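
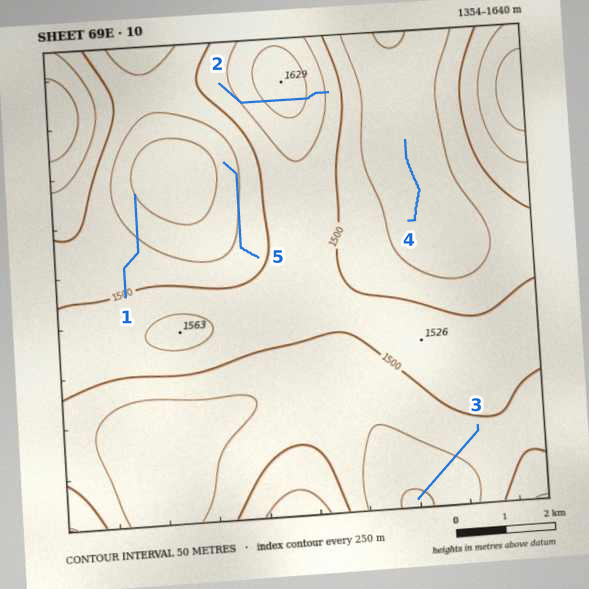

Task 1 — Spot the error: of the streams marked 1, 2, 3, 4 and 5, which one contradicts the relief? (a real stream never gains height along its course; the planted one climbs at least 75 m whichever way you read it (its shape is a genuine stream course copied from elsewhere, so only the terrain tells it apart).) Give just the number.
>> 2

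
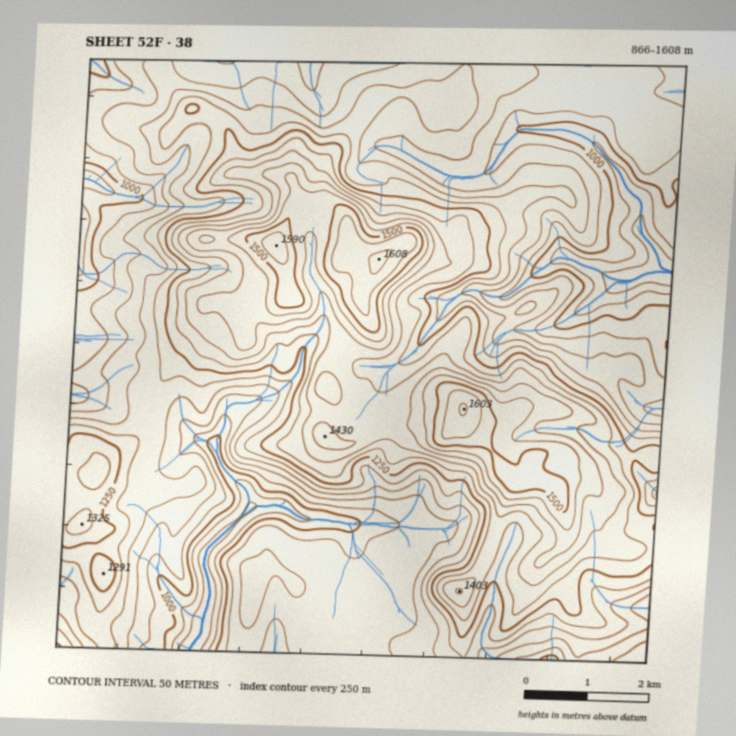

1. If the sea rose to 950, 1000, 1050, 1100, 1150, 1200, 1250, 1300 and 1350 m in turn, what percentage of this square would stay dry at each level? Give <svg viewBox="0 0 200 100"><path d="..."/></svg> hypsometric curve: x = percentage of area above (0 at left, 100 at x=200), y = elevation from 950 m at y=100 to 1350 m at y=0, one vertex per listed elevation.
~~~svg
<svg viewBox="0 0 200 100"><path d="M193 100l-9-12-15-13-37-13-27-12-22-12-15-13-15-13-15-12"/></svg>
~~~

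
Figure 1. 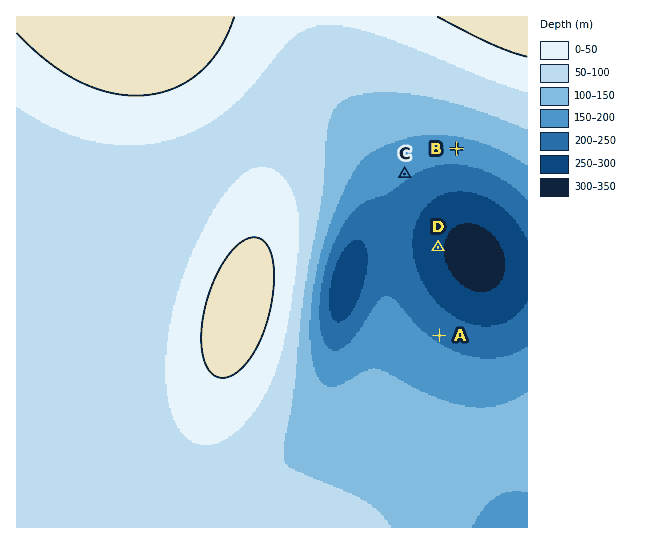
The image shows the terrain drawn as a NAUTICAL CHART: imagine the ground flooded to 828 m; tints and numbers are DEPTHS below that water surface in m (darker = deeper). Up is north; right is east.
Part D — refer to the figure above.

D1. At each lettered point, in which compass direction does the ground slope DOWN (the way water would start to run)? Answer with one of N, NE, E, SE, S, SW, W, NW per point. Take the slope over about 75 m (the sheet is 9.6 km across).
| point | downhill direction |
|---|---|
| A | NE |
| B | S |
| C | SE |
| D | E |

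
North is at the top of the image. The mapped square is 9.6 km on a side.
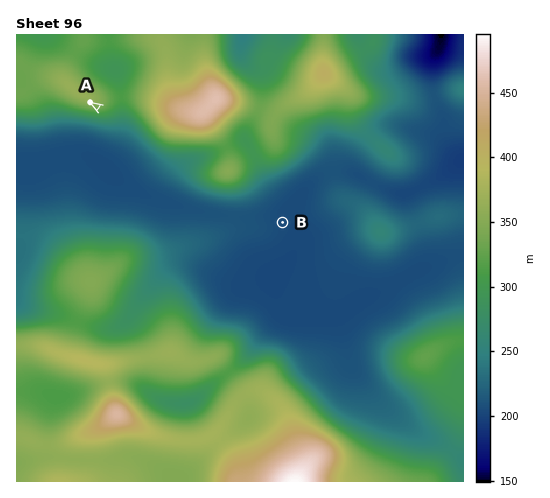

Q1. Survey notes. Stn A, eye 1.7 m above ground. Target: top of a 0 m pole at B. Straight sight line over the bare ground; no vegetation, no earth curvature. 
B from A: not visible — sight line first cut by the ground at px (196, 168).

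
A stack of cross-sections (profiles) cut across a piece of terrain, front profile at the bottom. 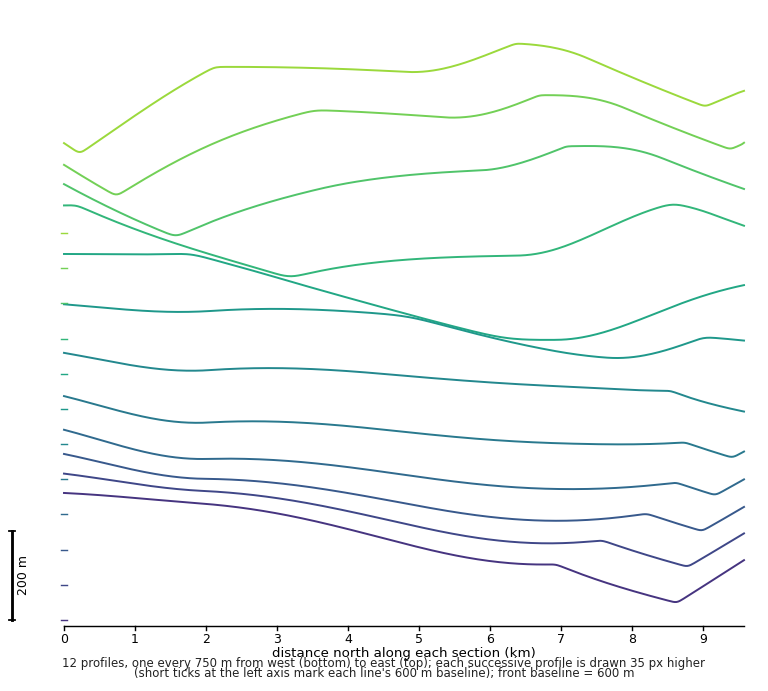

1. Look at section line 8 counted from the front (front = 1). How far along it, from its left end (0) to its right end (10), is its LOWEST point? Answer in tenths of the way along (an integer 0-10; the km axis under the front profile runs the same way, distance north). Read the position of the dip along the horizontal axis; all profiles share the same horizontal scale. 7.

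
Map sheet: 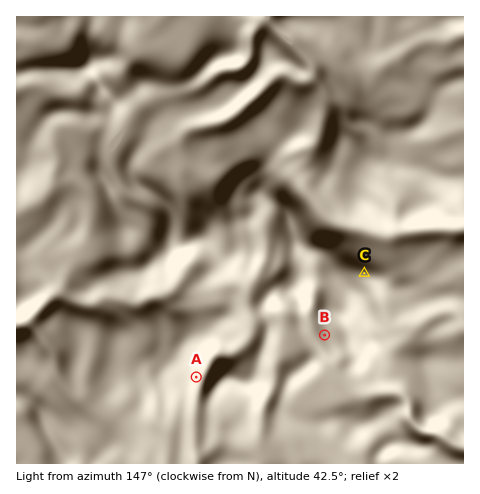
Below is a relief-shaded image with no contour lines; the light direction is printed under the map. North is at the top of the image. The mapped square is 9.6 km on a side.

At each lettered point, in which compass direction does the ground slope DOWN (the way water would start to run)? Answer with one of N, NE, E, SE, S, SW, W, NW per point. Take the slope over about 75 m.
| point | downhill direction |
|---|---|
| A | SE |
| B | SW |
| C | NE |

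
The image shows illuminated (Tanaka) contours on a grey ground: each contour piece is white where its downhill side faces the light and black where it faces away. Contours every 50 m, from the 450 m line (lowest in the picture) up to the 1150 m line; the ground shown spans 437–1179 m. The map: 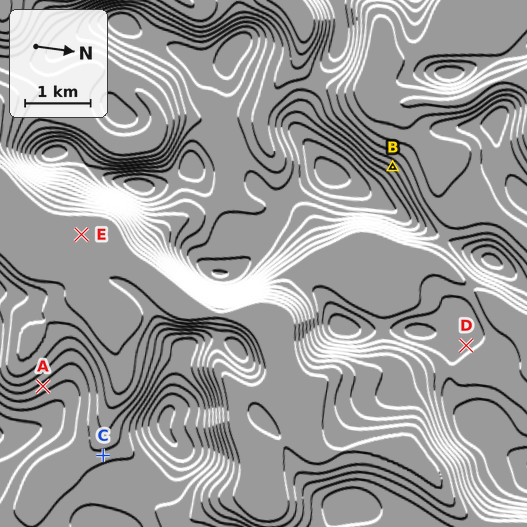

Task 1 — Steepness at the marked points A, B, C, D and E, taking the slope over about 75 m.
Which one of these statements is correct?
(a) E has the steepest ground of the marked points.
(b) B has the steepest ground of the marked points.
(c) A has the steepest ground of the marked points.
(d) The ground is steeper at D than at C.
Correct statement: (b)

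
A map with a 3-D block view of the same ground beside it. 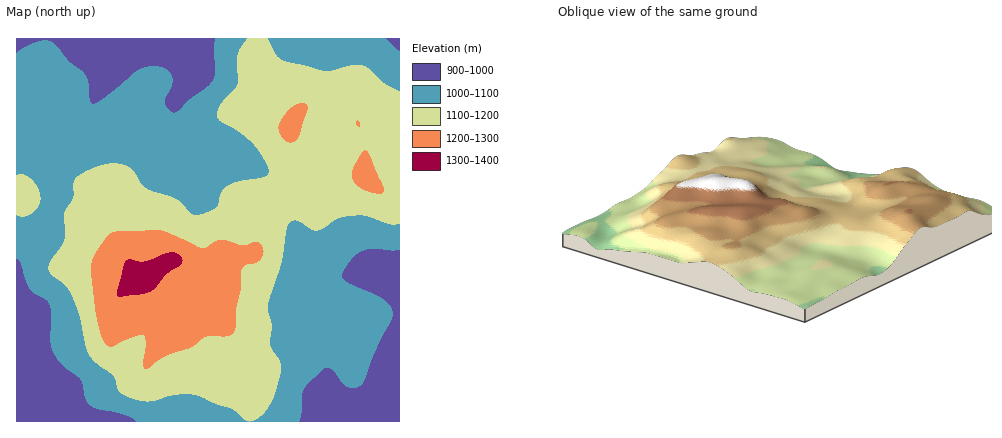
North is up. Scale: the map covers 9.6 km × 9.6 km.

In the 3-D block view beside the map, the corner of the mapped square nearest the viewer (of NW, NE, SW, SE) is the SE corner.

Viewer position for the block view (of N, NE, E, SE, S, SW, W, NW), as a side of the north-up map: SE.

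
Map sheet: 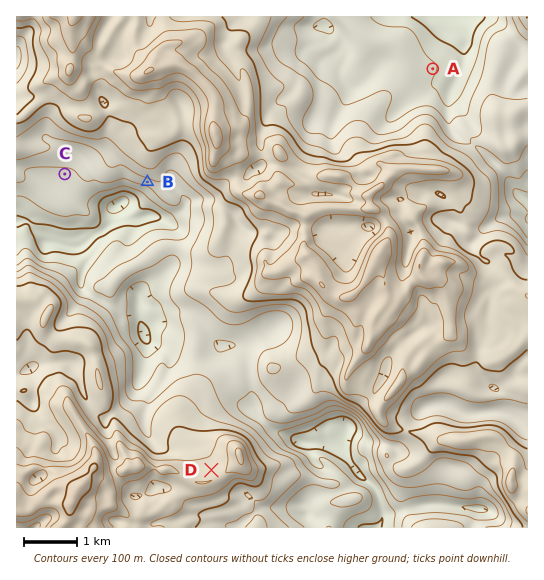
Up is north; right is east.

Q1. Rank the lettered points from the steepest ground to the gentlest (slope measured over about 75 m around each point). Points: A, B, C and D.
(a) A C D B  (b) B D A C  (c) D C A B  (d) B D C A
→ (d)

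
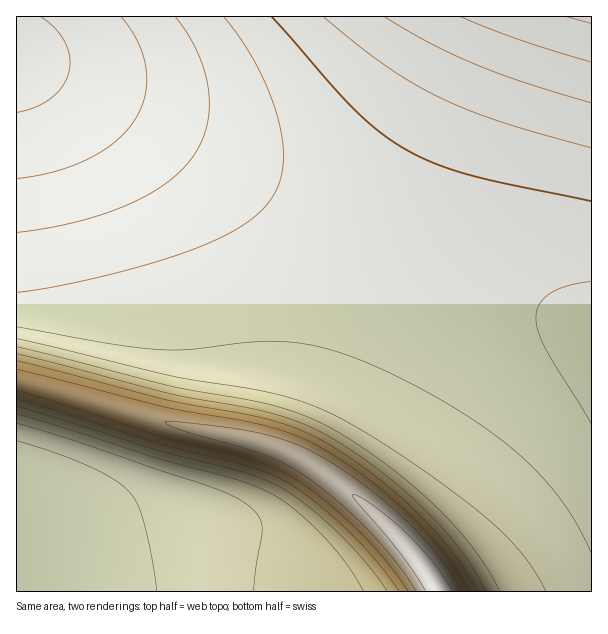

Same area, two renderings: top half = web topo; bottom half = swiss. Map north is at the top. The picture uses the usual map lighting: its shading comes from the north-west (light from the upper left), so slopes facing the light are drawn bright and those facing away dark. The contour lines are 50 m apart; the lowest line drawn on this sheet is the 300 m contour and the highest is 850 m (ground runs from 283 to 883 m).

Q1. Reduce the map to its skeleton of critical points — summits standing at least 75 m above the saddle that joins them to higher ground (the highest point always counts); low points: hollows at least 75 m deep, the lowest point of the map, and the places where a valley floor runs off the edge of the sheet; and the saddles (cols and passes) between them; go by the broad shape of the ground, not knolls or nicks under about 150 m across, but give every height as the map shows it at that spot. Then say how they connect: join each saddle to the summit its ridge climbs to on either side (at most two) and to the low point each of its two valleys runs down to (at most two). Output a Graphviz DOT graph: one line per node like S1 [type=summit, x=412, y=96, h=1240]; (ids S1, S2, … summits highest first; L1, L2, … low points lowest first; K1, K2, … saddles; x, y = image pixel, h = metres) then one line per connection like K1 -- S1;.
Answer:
graph terrain {
  S1 [type=summit, x=438, y=591, h=883];
  S2 [type=summit, x=591, y=17, h=709];
  L1 [type=low, x=18, y=56, h=283];
  L2 [type=low, x=29, y=590, h=463];
  K1 [type=saddle, x=17, y=380, h=775];
  K2 [type=saddle, x=380, y=243, h=472];
  K1 -- S1;
  K1 -- L1;
  K1 -- L2;
  K2 -- S1;
  K2 -- S2;
  K2 -- L1;
}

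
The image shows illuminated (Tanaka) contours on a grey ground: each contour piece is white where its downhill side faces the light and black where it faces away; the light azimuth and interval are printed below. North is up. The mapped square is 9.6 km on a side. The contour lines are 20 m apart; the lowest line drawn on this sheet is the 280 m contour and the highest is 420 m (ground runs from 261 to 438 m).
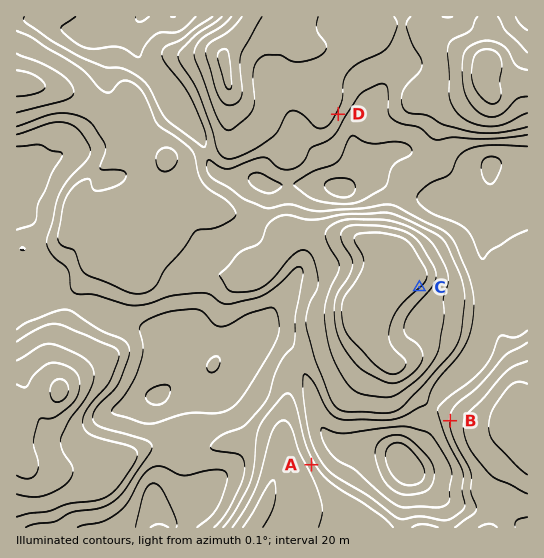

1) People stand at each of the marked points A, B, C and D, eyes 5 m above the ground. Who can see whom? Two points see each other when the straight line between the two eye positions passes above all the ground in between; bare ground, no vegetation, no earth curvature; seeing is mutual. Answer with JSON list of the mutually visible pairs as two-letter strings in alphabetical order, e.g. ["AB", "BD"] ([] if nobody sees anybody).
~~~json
["AB", "BC"]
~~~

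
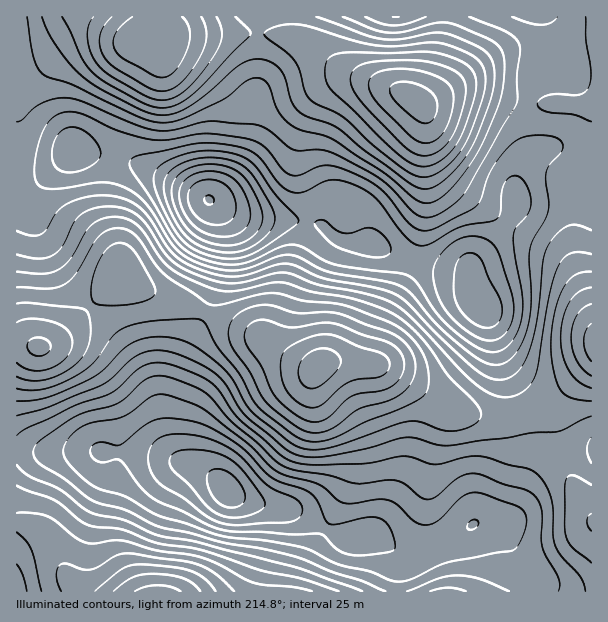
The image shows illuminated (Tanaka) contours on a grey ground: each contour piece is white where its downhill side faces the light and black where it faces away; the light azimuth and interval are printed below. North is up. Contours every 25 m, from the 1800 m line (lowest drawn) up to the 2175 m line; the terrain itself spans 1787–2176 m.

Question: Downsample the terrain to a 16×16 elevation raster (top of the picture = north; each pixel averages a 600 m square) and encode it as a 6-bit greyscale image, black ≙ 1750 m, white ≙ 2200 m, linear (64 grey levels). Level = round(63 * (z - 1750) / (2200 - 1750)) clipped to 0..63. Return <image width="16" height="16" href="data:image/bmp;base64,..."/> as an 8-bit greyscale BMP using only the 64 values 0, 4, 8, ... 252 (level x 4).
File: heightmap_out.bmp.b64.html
<image width="16" height="16" href="data:image/bmp;base64,Qk02BQAAAAAAADYEAAAoAAAAEAAAABAAAAABAAgAAAAAAAABAAATCwAAEwsAAAABAAAAAAAAAAAAAAEBAQACAgIAAwMDAAQEBAAFBQUABgYGAAcHBwAICAgACQkJAAoKCgALCwsADAwMAA0NDQAODg4ADw8PABAQEAAREREAEhISABMTEwAUFBQAFRUVABYWFgAXFxcAGBgYABkZGQAaGhoAGxsbABwcHAAdHR0AHh4eAB8fHwAgICAAISEhACIiIgAjIyMAJCQkACUlJQAmJiYAJycnACgoKAApKSkAKioqACsrKwAsLCwALS0tAC4uLgAvLy8AMDAwADExMQAyMjIAMzMzADQ0NAA1NTUANjY2ADc3NwA4ODgAOTk5ADo6OgA7OzsAPDw8AD09PQA+Pj4APz8/AEBAQABBQUEAQkJCAENDQwBEREQARUVFAEZGRgBHR0cASEhIAElJSQBKSkoAS0tLAExMTABNTU0ATk5OAE9PTwBQUFAAUVFRAFJSUgBTU1MAVFRUAFVVVQBWVlYAV1dXAFhYWABZWVkAWlpaAFtbWwBcXFwAXV1dAF5eXgBfX18AYGBgAGFhYQBiYmIAY2NjAGRkZABlZWUAZmZmAGdnZwBoaGgAaWlpAGpqagBra2sAbGxsAG1tbQBubm4Ab29vAHBwcABxcXEAcnJyAHNzcwB0dHQAdXV1AHZ2dgB3d3cAeHh4AHl5eQB6enoAe3t7AHx8fAB9fX0Afn5+AH9/fwCAgIAAgYGBAIKCggCDg4MAhISEAIWFhQCGhoYAh4eHAIiIiACJiYkAioqKAIuLiwCMjIwAjY2NAI6OjgCPj48AkJCQAJGRkQCSkpIAk5OTAJSUlACVlZUAlpaWAJeXlwCYmJgAmZmZAJqamgCbm5sAnJycAJ2dnQCenp4An5+fAKCgoAChoaEAoqKiAKOjowCkpKQApaWlAKampgCnp6cAqKioAKmpqQCqqqoAq6urAKysrACtra0Arq6uAK+vrwCwsLAAsbGxALKysgCzs7MAtLS0ALW1tQC2trYAt7e3ALi4uAC5ubkAurq6ALu7uwC8vLwAvb29AL6+vgC/v78AwMDAAMHBwQDCwsIAw8PDAMTExADFxcUAxsbGAMfHxwDIyMgAycnJAMrKygDLy8sAzMzMAM3NzQDOzs4Az8/PANDQ0ADR0dEA0tLSANPT0wDU1NQA1dXVANbW1gDX19cA2NjYANnZ2QDa2toA29vbANzc3ADd3d0A3t7eAN/f3wDg4OAA4eHhAOLi4gDj4+MA5OTkAOXl5QDm5uYA5+fnAOjo6ADp6ekA6urqAOvr6wDs7OwA7e3tAO7u7gDv7+8A8PDwAPHx8QDy8vIA8/PzAPT09AD19fUA9vb2APf39wD4+PgA+fn5APr6+gD7+/sA/Pz8AP39/QD+/v4A////AGRUTDxAVGh0gJSclIyUlIBgYGhwgJCcoKSsqKCkoJBsaHyMnLDMyLiknJiQnJiMbISYpLDEzLSMgICEgISAfHSAlKCosKiAWEhYZGRkbHB0XGx8lJiEVDAkOERUZHBsYDBAXHR0YEAoHCQ0XISQcEg4QExUWFA8PDxEWISssHxIVFBARFRoaGBwfIikuKyEXHRoSFSMtKyUoKikoLCkhHSEeGh8wOTQrKiklHyQnJCAjJSQnMTYvJSUjGxYdJSQhIiclJCUmJB8dGBALFSEjIiAhHRcWHB4aFRAIBxAdIB8dGRELDBQaFxIOCwwRGyEhGxUNCQkQFRUVGBsZGh8iIQ="/>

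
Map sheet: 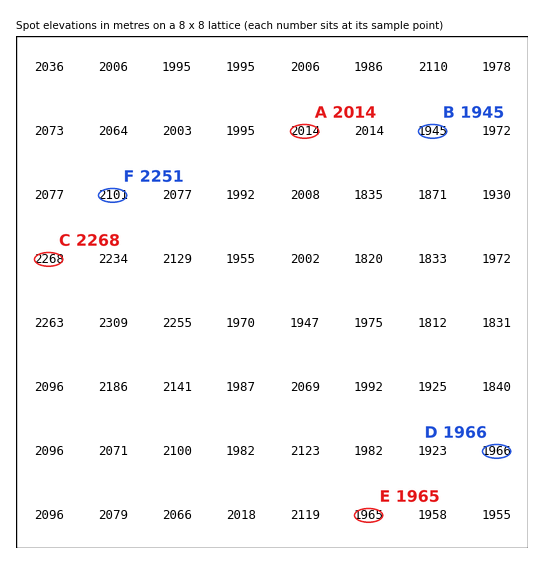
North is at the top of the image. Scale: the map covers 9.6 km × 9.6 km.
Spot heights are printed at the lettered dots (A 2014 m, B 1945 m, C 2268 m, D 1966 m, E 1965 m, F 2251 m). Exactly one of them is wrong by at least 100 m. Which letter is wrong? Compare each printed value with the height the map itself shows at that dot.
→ F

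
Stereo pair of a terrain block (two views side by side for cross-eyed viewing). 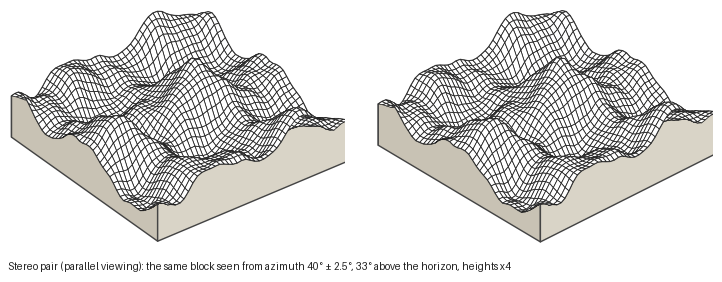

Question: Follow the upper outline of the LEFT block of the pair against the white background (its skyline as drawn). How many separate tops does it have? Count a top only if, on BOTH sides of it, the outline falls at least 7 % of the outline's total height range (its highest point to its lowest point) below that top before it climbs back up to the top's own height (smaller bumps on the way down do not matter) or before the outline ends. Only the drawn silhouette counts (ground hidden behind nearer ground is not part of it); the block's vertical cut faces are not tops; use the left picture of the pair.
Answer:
2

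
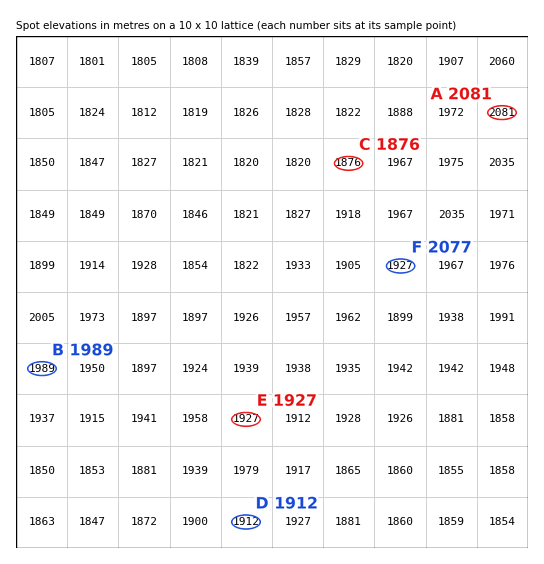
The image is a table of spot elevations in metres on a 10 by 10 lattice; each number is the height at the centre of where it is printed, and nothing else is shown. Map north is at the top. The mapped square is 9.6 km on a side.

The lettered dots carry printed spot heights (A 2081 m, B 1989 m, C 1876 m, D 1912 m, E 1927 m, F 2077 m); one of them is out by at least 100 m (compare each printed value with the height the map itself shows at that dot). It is F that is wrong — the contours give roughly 1927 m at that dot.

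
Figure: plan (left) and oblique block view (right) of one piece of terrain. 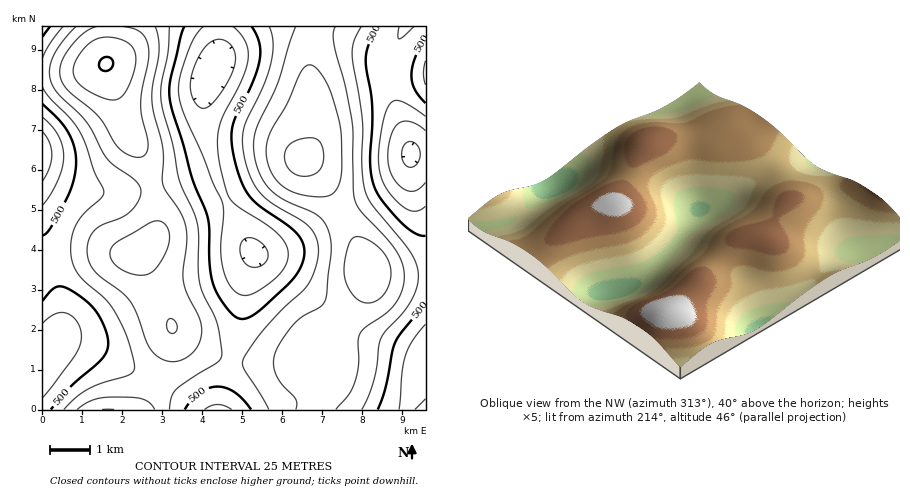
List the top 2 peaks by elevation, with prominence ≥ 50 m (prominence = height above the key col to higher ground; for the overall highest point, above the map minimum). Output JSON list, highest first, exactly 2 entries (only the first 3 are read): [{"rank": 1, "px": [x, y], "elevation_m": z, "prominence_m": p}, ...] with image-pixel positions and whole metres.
[{"rank": 1, "px": [106, 64], "elevation_m": 627, "prominence_m": 207}, {"rank": 2, "px": [304, 158], "elevation_m": 608, "prominence_m": 86}]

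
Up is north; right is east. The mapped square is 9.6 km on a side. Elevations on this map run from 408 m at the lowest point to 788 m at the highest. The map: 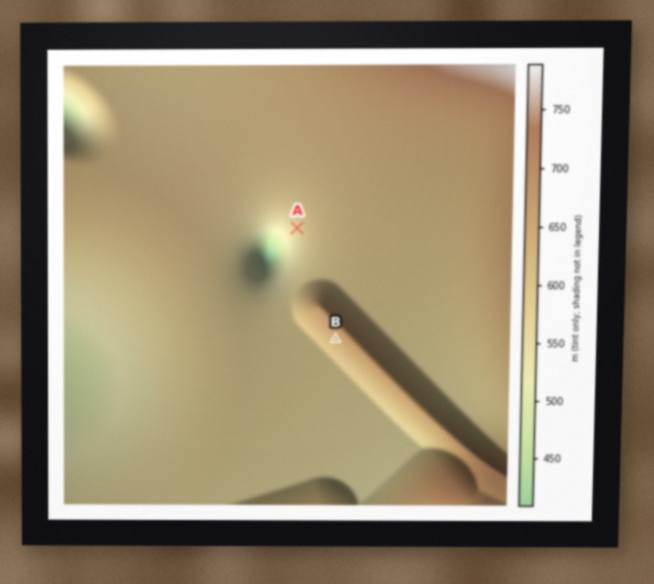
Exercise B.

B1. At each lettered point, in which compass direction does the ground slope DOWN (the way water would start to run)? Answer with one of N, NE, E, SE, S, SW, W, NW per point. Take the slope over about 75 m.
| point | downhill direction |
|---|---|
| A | SW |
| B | SW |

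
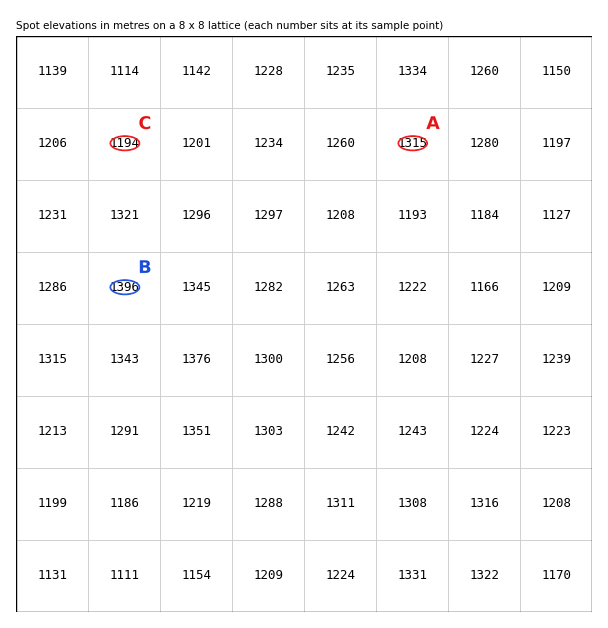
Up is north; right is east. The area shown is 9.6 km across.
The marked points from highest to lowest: B A C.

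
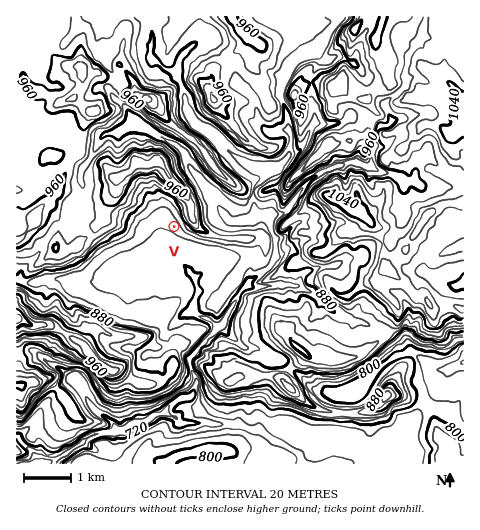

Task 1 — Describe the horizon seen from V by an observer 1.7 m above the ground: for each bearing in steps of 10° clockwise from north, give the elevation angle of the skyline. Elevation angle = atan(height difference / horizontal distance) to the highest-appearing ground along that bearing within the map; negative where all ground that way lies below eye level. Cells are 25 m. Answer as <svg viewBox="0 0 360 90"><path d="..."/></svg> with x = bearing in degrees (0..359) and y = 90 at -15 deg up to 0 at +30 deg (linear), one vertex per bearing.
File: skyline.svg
<svg viewBox="0 0 360 90"><path d="M0 40l10-1 10 0 10 0 10-4 10-2 10-1 10 0 10 2 10 5 10 6 10 7 10 5 10-1 10 2 10-1 10 0 10 2 10-1 10-1 10-2 10-1 10-1 10 1 10-1 10 4 10-4 10-2 10 0 10-2 10-2 10 0 10 0 10-1 10-1 10-3"/></svg>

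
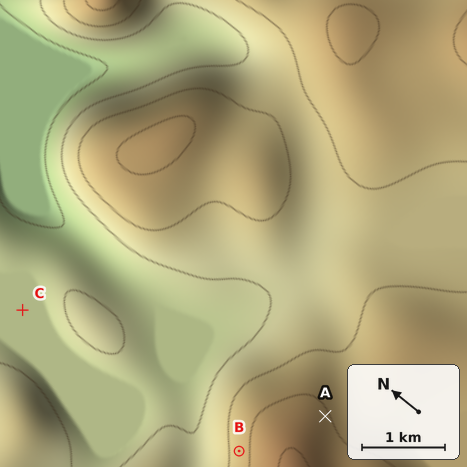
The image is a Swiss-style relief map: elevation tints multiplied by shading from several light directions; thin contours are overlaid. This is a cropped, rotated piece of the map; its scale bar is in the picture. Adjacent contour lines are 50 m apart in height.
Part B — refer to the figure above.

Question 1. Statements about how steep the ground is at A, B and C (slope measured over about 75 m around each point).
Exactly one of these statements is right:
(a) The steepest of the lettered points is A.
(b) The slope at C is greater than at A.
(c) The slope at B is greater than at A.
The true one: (c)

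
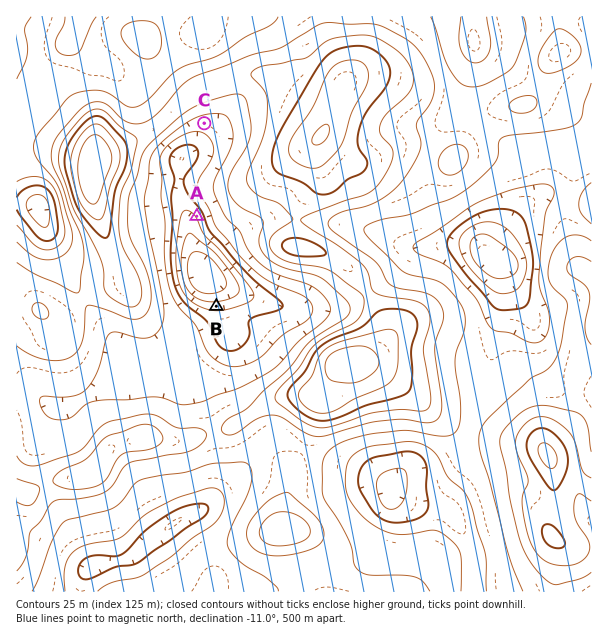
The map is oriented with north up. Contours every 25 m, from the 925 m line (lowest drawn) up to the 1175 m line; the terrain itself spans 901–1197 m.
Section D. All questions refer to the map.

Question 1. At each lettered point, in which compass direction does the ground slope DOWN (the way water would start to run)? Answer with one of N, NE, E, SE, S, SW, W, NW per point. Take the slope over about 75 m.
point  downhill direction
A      SW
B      N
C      S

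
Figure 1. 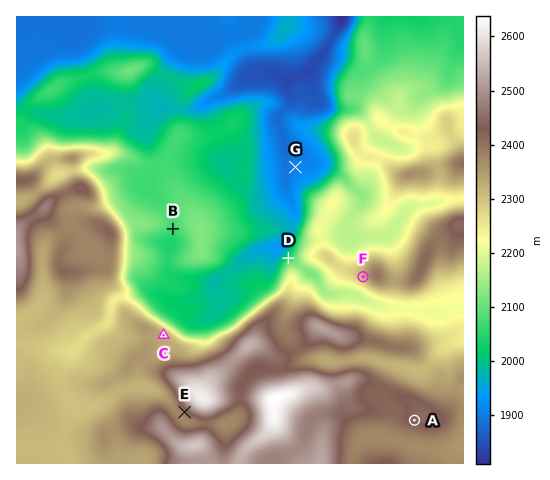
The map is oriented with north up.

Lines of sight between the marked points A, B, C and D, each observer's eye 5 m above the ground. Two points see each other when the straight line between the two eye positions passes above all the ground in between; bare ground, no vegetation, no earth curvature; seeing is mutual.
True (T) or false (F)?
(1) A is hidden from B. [T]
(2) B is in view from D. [F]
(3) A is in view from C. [F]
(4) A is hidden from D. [T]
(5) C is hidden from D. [F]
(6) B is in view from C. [T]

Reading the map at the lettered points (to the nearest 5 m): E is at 2400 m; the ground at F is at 2325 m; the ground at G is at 1910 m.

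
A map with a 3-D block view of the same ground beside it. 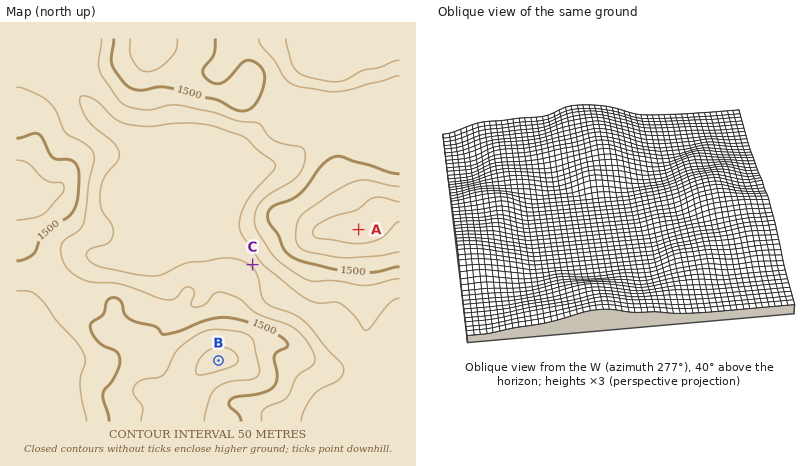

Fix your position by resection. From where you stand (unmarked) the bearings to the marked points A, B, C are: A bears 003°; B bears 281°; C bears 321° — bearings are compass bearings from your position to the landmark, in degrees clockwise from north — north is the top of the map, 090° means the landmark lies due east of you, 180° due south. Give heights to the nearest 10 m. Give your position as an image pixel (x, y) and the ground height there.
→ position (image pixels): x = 350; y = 386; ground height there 1380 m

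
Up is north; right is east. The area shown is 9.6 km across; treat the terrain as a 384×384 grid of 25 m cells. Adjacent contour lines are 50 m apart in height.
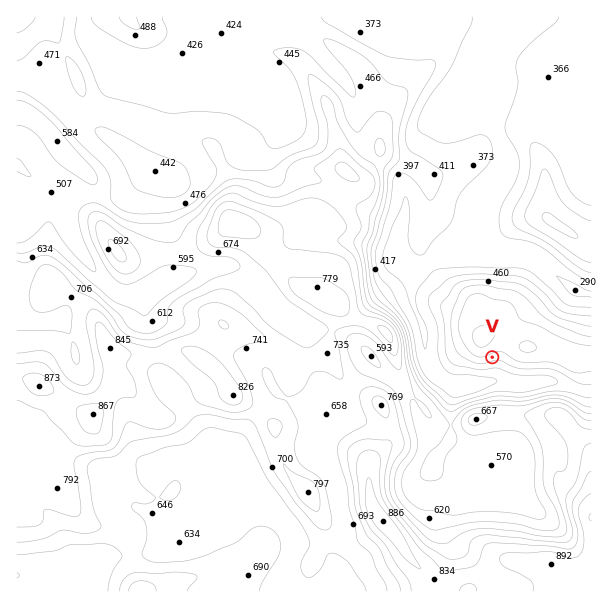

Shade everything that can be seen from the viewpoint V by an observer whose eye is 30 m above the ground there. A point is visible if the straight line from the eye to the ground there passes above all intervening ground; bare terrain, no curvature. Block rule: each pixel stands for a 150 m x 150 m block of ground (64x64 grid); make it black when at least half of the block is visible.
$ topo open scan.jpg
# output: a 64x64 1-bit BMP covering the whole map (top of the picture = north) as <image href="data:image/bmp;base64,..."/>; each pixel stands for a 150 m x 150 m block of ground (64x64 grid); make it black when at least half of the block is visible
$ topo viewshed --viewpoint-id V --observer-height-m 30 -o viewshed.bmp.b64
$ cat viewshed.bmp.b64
<image width="64" height="64" href="data:image/bmp;base64,Qk0+AgAAAAAAAD4AAAAoAAAAQAAAAEAAAAABAAEAAAAAAAACAAATCwAAEwsAAAIAAAAAAAAA////AAAAAAAAAAAAAAAAAAAAAAAAAAAAAAAAAAAAAAAAAAAAAAAAfgAAAAAAEAAwAAAAAAAQAAEAAAAAADAAAAAAAAAAcAAAAAAAAADwAAMAAAAAAPAAAwAAAAAB8AADAAAAAAHwAAEAAAAAAfgAAAAAAAAB4AAAAAAAAAHAAAAAAAAAAdgAAAAAAAAAeAAAAAAAAAAwAAAAAAAAADEAAAAAAAAAc/BAAAAAAAB3//kAAACAAP///wAAAAAA////AAAAAAAf/84AAAAAABgfBAAAAAAAMB8AAAAAAAAwDwAAAAAAACAPAAAAAAAAYAAAAAAAAABAAAAAAAAAAAAAAAAAAAAAAAAAAAAAAAAAAAAAAAAAAAAAAAAAAAAAAAAAAAAAAAAAAAAAAAAAAAAAAAAAAAAAAAAAAAAAAAAAAAAAAAAAAAAAAAAAAAAAAAAAAAAAAAAAAAAAAAAAAAAAAAAAAAAAAAAAAAAAAAAAAAAAAAAAAAAAAAAAAAAAAAAAAAAAAAAAAAAAAAAAAAAAAAAAAAAAAAAAAAAAAAAAAAAAAAAAAAAAAAAAAAAAAAAAAAAAAAAAAAAAAAAAAAAAAAAAAAAAAAAAAAAAAAAAAAAAAAAAAAAAAAAAAAAAAAAAAAAAAAAAAAAAAAAAAAAAAAAAAAAAAAAAAAAAAAAAAAAAAAAAAAAAAA=="/>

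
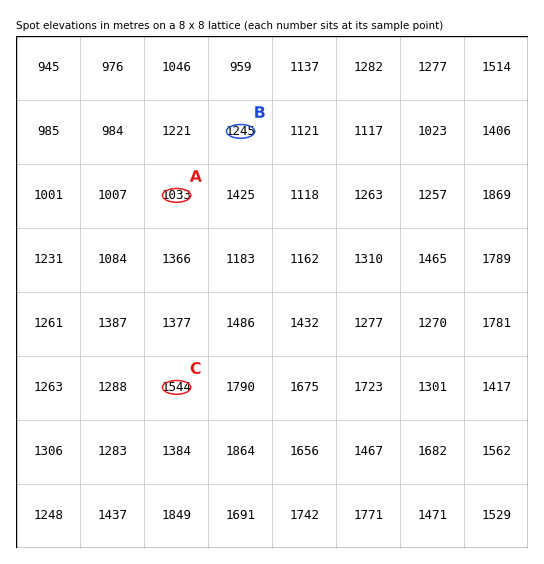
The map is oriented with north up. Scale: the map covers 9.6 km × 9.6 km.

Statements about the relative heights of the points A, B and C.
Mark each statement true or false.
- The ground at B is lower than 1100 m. false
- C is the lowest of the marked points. false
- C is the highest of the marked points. true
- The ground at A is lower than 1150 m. true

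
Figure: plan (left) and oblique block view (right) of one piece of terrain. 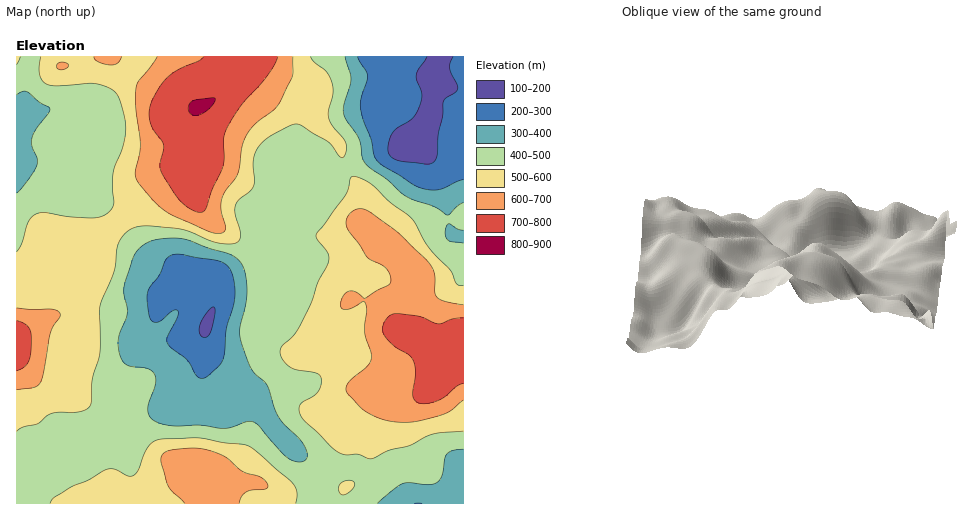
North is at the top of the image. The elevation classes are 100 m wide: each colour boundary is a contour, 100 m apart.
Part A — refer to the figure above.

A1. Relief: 170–810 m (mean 490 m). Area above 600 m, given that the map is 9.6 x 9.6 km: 19.3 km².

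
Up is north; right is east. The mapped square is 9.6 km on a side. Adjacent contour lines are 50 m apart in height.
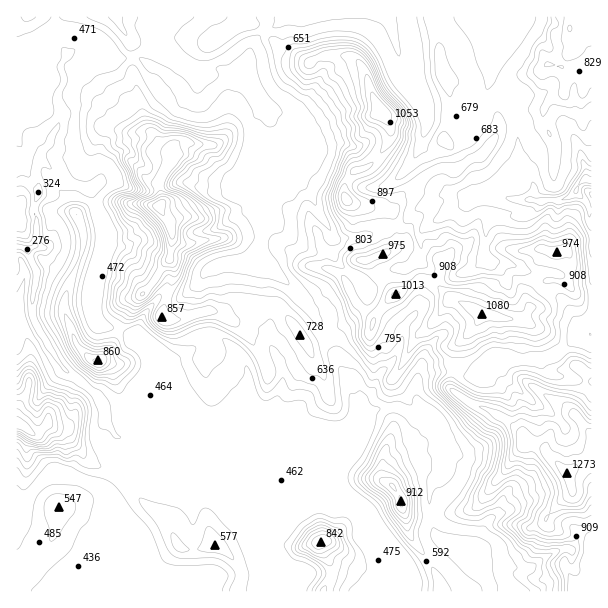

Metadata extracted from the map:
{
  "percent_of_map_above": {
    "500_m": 73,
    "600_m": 50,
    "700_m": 33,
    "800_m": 21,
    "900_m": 11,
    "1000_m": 4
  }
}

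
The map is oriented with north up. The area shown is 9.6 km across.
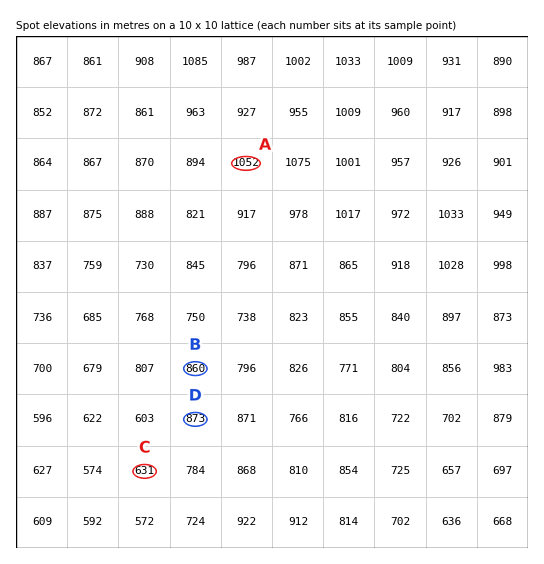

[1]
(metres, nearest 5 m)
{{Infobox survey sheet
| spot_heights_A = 1050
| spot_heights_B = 860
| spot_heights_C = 630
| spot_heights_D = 875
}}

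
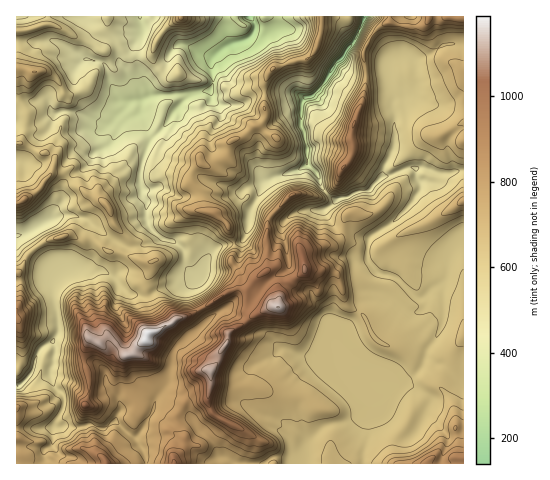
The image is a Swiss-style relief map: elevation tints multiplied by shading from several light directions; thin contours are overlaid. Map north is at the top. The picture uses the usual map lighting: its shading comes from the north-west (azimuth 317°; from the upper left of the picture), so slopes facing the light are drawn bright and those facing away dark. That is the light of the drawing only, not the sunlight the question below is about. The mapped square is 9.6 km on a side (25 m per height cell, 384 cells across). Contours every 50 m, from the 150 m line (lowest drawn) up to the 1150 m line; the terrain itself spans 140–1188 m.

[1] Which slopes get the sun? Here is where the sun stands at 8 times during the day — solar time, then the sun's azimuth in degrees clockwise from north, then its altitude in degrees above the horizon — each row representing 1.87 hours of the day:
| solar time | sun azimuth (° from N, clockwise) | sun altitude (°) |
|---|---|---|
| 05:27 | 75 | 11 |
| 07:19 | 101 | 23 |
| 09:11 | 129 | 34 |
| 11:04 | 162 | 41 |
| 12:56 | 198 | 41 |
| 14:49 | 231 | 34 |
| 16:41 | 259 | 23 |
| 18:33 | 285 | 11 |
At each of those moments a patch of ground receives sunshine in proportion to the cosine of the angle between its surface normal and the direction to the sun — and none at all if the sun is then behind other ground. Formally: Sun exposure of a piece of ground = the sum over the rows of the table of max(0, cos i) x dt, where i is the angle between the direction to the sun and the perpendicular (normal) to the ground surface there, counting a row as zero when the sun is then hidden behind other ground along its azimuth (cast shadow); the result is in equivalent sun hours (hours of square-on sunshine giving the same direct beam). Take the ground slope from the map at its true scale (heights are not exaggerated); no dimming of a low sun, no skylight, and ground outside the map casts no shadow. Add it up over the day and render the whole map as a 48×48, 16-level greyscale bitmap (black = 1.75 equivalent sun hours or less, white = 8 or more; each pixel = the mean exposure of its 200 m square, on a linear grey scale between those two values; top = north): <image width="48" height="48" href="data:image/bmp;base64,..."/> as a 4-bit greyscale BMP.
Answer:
<image width="48" height="48" href="data:image/bmp;base64,Qk32BAAAAAAAAHYAAAAoAAAAMAAAADAAAAABAAQAAAAAAIAEAAATCwAAEwsAABAAAAAAAAAAAAAAABEREQAiIiIAMzMzAERERABVVVUAZmZmAHd3dwCIiIgAmZmZAKqqqgC7u7sAzMzMAN3d3QDu7u4A////AMyqqb3Zeai6qbzbve7qy7u8y7u5ZUa6vLu4q8uWmqq6eM7d3v7/3Lu8y7u6h1RIZ8qZY1Z3uqzLq7id7/6nm8y7y7u7u6h3iYh4iGVHiezMyonO/7ZGq93Lu7u7vMqYy93cvO7urM27up3/tUWKvM3dzMzMu8yqqturq+/+6by6q87oM2m8zM3dzMzMy8y6qWioarmLzMu7u83rmbzMzMu6q8zMy7zLqQVTXInKy7u7u8zNyrzMu7qpvMzMzLzcu4eWqqzK3cvLvN3dypu7uqmavMzMzM3LvNiYrNy63+7cq+/typmru6q7u8zMzMu7zMuIvMqd///8mIec3Kmqqqu7vMzMzdy8zNt4m83v7d3NqFaM3su7q7u7vMzN7czMzOuGib792K7+yFIm3uy8zdy7vM3dzMy7zfuZd7yro3vO/IeJrMzM3d27u7u7vMzLvOpWaciJcYda79lVWu7e793Lu7u7u8zMu8x3a7V0NGABa96lRa7///7LvMu7u7vMu6qGa2VGQwAUMAjtmbnO3e/t3bq7zMzMy4eGaEQ3Y1ZTAAFb68qImKvt3bu7vLvMy3iJhjRmed3IEAAzfcyXe8vdzLu7u8zMy6qruod3rMzcqFVWWJ3ZnO/uy6uqrMzMzLy7vLu73Mzey5dpqZm9l83du6qszMzMzHzLzMze7u3N7LqbyHaJmbmGeqvMzMzMzHvt3d7u25iImrqpZEapa7vL3MvMzMzMzHWv/+3am8t0a8zMtknJS5l6vcqs3d3czLhEarqa7Jds7czu+TWpN2VGm82Yrd3d3O2mRYm92Yed7u7/2DSaQzNGve78eKze7f/bqJzeyqmrvv/9mEWM5zVFrd3u2Imt7//9ut3tmZmJypmGZ3d23+7YFIic7YmIvnv9y83Im5m7eaqZmqdlff7KdBJZzbmXaES+3Mmpu5rKvduqvbZlMAAJ/+xVm7mZhqmM7JmIrMvMyrve7uuWMQAb7+7GSLu6qbuZurh4q7q7qa7tzbrMyDK8vu3r2qq93MzcyIh4irqqq7ys283e7Hi7eu7cne3e3u2qq6y6mruqmIiazO3f+1Z6m93Nms3d3qmIqqq8uquqmIeJre3e2Ee8zLvMqrztzJvKq6q7u7vKqXiFRa7YZCaoeszMuqq728y7rMzMy7u8qYaIaJjJVih2ecy7qpiZq8zLus3MzMu8yql1hTjLlyd2iayqq6qqq8q87u3czLu7zKqJu6mJqDAomHy6m7vMzN7bzM7czN3MvKiLzdyquXZHmHm6q8zM3e/9yYvczMze//7Kmrzd3u1jZ4m6vMzM3e7+qZrM3dzdzbdnaavP/+6hN5u6u8zMzKdnirqbzd3rmYeZhjNp3//GFKy6u7zNy2Z4vMze3czsiKq5l0MyJHzqQpzLu8zLuqqrvO7LzKnNx73LmIdSICjccTzszN7rq93c39u7uqid7v7t3aiXdHi9pQft7v/u3Zvv6pq8y7qZ7//9zOrKmZq9ygO//+7//3ZXaKvMzLyovu3dzGjcvMzMzUBZqGrd7g=="/>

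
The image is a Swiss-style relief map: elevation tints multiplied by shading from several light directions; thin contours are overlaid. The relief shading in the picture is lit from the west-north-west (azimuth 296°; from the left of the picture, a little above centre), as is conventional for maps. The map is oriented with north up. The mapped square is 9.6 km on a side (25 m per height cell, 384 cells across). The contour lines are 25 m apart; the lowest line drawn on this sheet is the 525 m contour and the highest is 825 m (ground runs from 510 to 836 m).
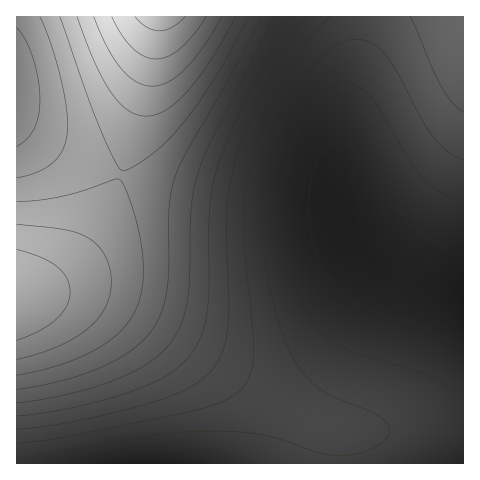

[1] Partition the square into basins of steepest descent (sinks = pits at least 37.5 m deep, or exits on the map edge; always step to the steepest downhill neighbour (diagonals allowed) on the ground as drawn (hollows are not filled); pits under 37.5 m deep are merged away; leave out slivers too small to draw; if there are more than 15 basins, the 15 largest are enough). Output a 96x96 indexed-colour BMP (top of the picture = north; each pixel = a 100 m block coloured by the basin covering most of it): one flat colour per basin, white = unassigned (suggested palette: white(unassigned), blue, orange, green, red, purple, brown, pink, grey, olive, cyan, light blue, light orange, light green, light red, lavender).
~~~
<image width="96" height="96" href="data:image/bmp;base64,Qk12EgAAAAAAAHYAAAAoAAAAYAAAAGAAAAABAAQAAAAAAAASAAATCwAAEwsAABAAAAAAAAAA////ALR3HwAOf/8ALKAsACgn1gC9Z5QAS1aMAMJ34wB/f38AIr28AM++FwDox64AeLv/AIrfmACWmP8A1bDFACIiIiIiIiIiIiIiIiIiIiIiIiIiIiIiIiIiIiIiIiIiIiIhERERERERERERERERESIiIiIiIiIiIiIiIiIiIiIiIiIiIiIiIiIiIiIiIiIiIiIhERERERERERERERERESIiIiIiIiIiIiIiIiIiIiIiIiIiIiIiIiIiIiIiIiIiIiIhERERERERERERERERESIiIiIiIiIiIiIiIiIiIiIiIiIiIiIiIiIiIiIiIiIiIiIhERERERERERERERERESIiIiIiIiIiIiIiIiIiIiIiIiIiIiIiIiIiIiIiIiIiIiIhERERERERERERERERESIiIiIiIiIiIiIiIiIiIiIiIiIiIiIiIiIiIiIiIiIiIiIhERERERERERERERERESIiIiIiIiIiIiIiIiIiIiIiIiIiIiIiIiIiIiIiIiIiIiIhERERERERERERERERESIiIiIiIiIiIiIiIiIiIiIiIiIiIiIiIiIiIiIiIiIiIiIRERERERERERERERERESIiIiIiIiIiIiIiIiIiIiIiIiIiIiIiIiIiIiIiIiIiIRERERERERERERERERERESIiIiIiIiIiIiIiIiIiIiIiIiIiIiIiIiIiIiIiIiIhERERERERERERERERERERESIiIiIiIiIiIiIiIiIiIiIiIiIiIiIiIiIiIiIiIiERERERERERERERERERERERESIiIiIiIiIiIiIiIiIiIiIiIiIiIiIiIiIiIiIiIRERERERERERERERERERERERESIiIiIiIiIiIiIiIiIiIiIiIiIiIiIiIiIiIiIhERERERERERERERERERERERERESIiIiIiIiIiIiIiIiIiIiIiIiIiIiIiIiIiIiERERERERERERERERERERERERERESIiIiIiIiIiIiIiIiIiIiIiIiIiIiIiIiIiIhERERERERERERERERERERERERERESIiIiIiIiIiIiIiIiIiIiIiIiIiIiIiIiIiERERERERERERERERERERERERERERESIiIiIiIiIiIiIiIiIiIiIiIiIiIiIiIiIhERERERERERERERERERERERERERERESIiIiIiIiIiIiIiIiIiIiIiIiIiIiIiIiERERERERERERERERERERERERERERERESIiIiIiIiIiIiIiIiIiIiIiIiIiIiIiIRERERERERERERERERERERERERERERERESIiIiIiIiIiIiIiIiIiIiIiIiIiIiIiERERERERERERERERERERERERERERERERESIiIiIiIiIiIiIiIiIiIiIiIiIiIiIRERERERERERERERERERERERERERERERERESIiIiIiIiIiIiIiIiIiIiIiIiIiIiERERERERERERERERERERERERERERERERERESIiIiIiIiIiIiIiIiIiIiIiIiIiIRERERERERERERERERERERERERERERERERERESIiIiIiIiIiIiIiIiIiIiIiIiIiERERERERERERERERERERERERERERERERERERESIiIiIiIiIiIiIiIiIiIiIiIiIRERERERERERERERERERERERERERERERERERERESIiIiIiIiIiIiIiIiIiIiIiIhERERERERERERERERERERERERERERERERERERERESIiIiIiIiIiIiIiIiIiIiIiIRERERERERERERERERERERERERERERERERERERERESIiIiIiIiIiIiIiIiIiIiIhERERERERERERERERERERERERERERERERERERERERESIiIiIiIiIiIiIiIiIiIiIRERERERERERERERERERERERERERERERERERERERERESIiIiIiIiIiIiIiIiIiIhERERERERERERERERERERERERERERERERERERERERERESIiIiIiIiIiIiIiIiIiERERERERERERERERERERERERERERERERERERERERERERESIiIiIiIiIiIiIiIiIhERERERERERERERERERERERERERERERERERERERERERERESIiIiIiIiIiIiIiIiERERERERERERERERERERERERERERERERERERERERERERERESIiIiIiIiIiIiIiIRERERERERERERERERERERERERERERERERERERERERERERERESIiIiIiIiIiIiIhERERERERERERERERERERERERERERERERERERERERERERERERESIiIiIiIiIiIhERERERERERERERERERERERERERERERERERERERERERERERERERETERERERERERERERERERERERERERERERERERERERERERERERERERERERERERERERETMzERERERERERERERERERERERERERERERERERERERERERERERERERERERERERERETMzMxERERERERERERERERERERERERERERERERERERERERERERERERERERERERERETMzMzMRERERERERERERERERERERERERERERERERERERERERERERERERERERERERETMzMzMxERERERERERERERERERERERERERERERERERERERERERERERERERERERERETMzMzMzERERERERERERERERERERERERERERERERERERERERERERERERERERERERETMzMzMzMRERERERERERERERERERERERERERERERERERERERERERERERERERERERETMzMzMzMxERERERERERERERERERERERERERERERERERERERERERERERERERERERETMzMzMzMzERERERERERERERERERERERERERERERERERERERERERERERERERERERETMzMzMzMzMRERERERERERERERERERERERERERERERERERERERERERERERERERERETMzMzMzMzMxERERERERERERERERERERERERERERERERERERERERERERERERERERETMzMzMzMzMxERERERERERERERERERERERERERERERERERERERERERERERERERERETMzMzMzMzMzERERERERERERERERERERERERERERERERERERERERERERERERERERETMzMzMzMzMzMRERERERERERERERERERERERERERERERERERERERERERERERERERETMzMzMzMzMzMRERERERERERERERERERERERERERERERERERERERERERERERERERETMzMzMzMzMzMxERERERERERERERERERERERERERERERERERERERERERERERERERETMzMzMzMzMzMxERERERERERERERERERERERERERERERERERERERERERERERERERETMzMzMzMzMzMzERERERERERERERERERERERERERERERERERERERERERERERERERETMzMzMzMzMzMzERERERERERERERERERERERERERERERERERERERERERERERERERETMzMzMzMzMzMzMRERERERERERERERERERERERERERERERERERERERERERERERERETMzMzMzMzMzMzMRERERERERERERERERERERERERERERERERERERERERERERERERETMzMzMzMzMzMzMxERERERERERERERERERERERERERERERERERERERERERERERERETMzMzMzMzMzMzMxERERERERERERERERERERERERERERERERERERERERERERERERETMzMzMzMzMzMzMxERERERERERERERERERERERERERERERERERERERERERERERERETMzMzMzMzMzMzMzERERERERERERERERERERERERERERERERERERERERERERERERETMzMzMzMzMzMzMzERERERERERERERERERERERERERERERERERERERERERERERERETMzMzMzMzMzMzMzMRERERERERERERERERERERERERERERERERERERERERERERERETMzMzMzMzMzMzMzMRERERERERERERERERERERERERERERERERERERERERERERERETMzMzMzMzMzMzMzMRERERERERERERERERERERERERERERERERERERERERERERERETMzMzMzMzMzMzMzMxERERERERERERERERERERERERERERERERERERERERERERERETMzMzMzMzMzMzMzMxERERERERERERERERERERERERERERERERERERERERERERERETMzMzMzMzMzMzMzMxERERERERERERERERERERERERERERERERERERERERERERERETMzMzMzMzMzMzMzMxERERERERERERERERERERERERERERERERERERERERERERERETMzMzMzMzMzMzMzMzERERERERERERERERERERERERERERERERERERERERERERERETMzMzMzMzMzMzMzMzERERERERERERERERERERERERERERERERERERERERERERERETMzMzMzMzMzMzMzMzERERERERERERERERERERERERERERERERERERERERERERERETMzMzMzMzMzMzMzMzMRERERERERERERERERERERERERERERERERERERERERERERETMzMzMzMzMzMzMzMzMRERERERERERERERERERERERERERERERERERERERERERERETMzMzMzMzMzMzMzMzMRERERERERERERERERERERERERERERERERERERERERERERETMzMzMzMzMzMzMzMzMRERERERERERERERERERERERERERERERERERERERERERERETMzMzMzMzMzMzMzMzMxERERERERERERERERERERERERERERERERERERERERERERETMzMzMzMzMzMzMzMzMxERERERERERERERERERERERERERERERERERERERERERERETMzMzMzMzMzMzMzMzMxERERERERERERERERERERERERERERERERERERERERERERETMzMzMzMzMzMzMzMzMxERERERERERERERERERERERERERERERERERERERERERERETMzMzMzMzMzMzMzMzMzERERERERERERERERERERERERERERERERERERERERERERETMzMzMzMzMzMzMzMzMzERERERERERERERERERERERERERERERERERERERERERERETMzMzMzMzMzMzMzMzMzERERERERERERERERERERERERERERERERERERERERERERETMzMzMzMzMzMzMzMzMzERERERERERERERERERERERERERERERERERERERERERERETMzMzMzMzMzMzMzMzMzERERERERERERERERERERERERERERERERERERERERERERETMzMzMzMzMzMzMzMzMzMRERERERERERERERERERERERERERERERERERERERERERETMzMzMzMzMzMzMzMzMzMRERERERERERERERERERERERERERERERERERERERERERETMzMzMzMzMzMzMzMzMzMRERERERERERERERERERERERERERERERERERERERERERETMzMzMzMzMzMzMzMzMzMRERERERERERERERERERERERERERERERERERERERERERETMzMzMzMzMzMzMzMzMzMRERERERERERERERERERERERERERERERERERERERERERETMzMzMzMzMzMzMzMzMzMxERERERERERERERERERERERERERERERERERERERERERETMzMzMzMzMzMzMzMzMzMxERERERERERERERERERERERERERERERERERERERERERETMzMzMzMzMzMzMzMzMzMxERERERERERERERERERERERERERERERERERERERERERETMzMzMzMzMzMzMzMzMzMxERERERERERERERERERERERERERERERERERERERERERETMzMzMzMzMzMzMzMzMzMxERERERERERERERERERERERERERERERERERERERERERETMzMzMzMzMzMzMzMzMzMxEREREREREREREREREREREREREREREREREREREREREREQ=="/>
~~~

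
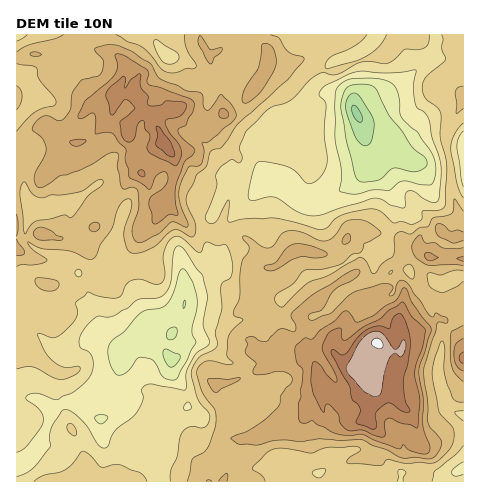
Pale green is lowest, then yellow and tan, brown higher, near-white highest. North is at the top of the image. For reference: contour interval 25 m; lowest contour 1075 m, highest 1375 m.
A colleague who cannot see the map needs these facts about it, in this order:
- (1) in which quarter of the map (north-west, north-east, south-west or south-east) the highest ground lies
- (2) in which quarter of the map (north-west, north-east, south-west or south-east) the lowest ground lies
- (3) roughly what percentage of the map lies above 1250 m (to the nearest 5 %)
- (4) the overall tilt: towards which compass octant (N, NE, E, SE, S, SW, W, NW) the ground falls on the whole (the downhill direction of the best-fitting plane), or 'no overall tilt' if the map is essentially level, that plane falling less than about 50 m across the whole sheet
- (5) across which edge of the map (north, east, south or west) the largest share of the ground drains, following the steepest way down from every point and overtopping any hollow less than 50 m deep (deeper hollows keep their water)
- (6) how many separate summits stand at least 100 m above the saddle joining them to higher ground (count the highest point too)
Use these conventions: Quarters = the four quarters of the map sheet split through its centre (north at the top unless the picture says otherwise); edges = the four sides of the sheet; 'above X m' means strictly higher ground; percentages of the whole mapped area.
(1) The highest ground is in the south-east quarter.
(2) The lowest ground is in the north-east quarter.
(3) About 25 % of the map lies above 1250 m.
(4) On the whole the map has no overall tilt.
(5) Most of the ground drains across the western edge.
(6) Counting only tops that stand 100 m proud, the map has 2 summits.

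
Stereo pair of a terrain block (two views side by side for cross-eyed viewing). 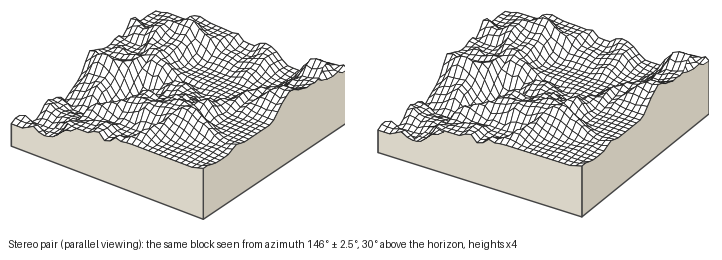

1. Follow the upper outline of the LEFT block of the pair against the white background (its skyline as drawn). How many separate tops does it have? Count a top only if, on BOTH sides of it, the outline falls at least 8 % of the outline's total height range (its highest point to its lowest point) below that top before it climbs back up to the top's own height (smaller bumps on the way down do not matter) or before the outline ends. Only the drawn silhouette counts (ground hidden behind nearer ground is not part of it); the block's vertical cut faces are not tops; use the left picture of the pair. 4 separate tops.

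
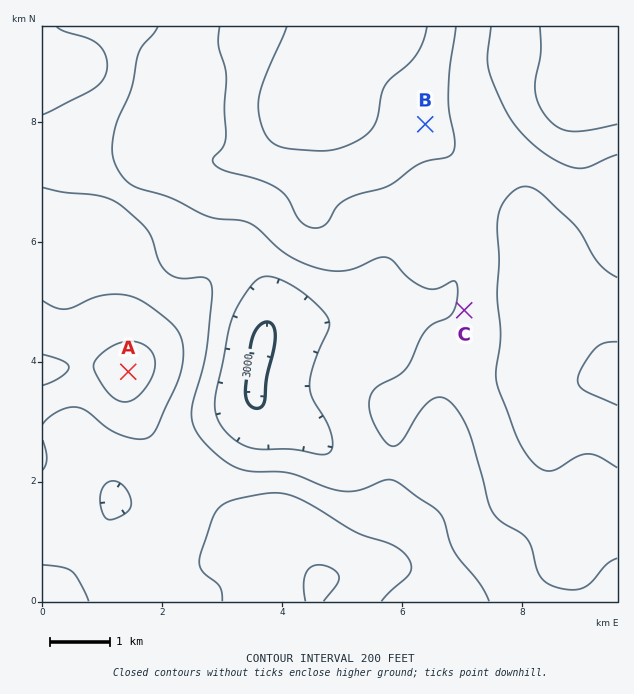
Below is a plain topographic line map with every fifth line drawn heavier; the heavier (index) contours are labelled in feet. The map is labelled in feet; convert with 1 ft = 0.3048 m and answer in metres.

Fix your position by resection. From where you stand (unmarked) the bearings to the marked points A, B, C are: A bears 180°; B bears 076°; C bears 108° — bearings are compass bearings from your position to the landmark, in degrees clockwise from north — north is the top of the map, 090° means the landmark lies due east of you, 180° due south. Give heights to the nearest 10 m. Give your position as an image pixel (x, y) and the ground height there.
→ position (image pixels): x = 128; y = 200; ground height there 1030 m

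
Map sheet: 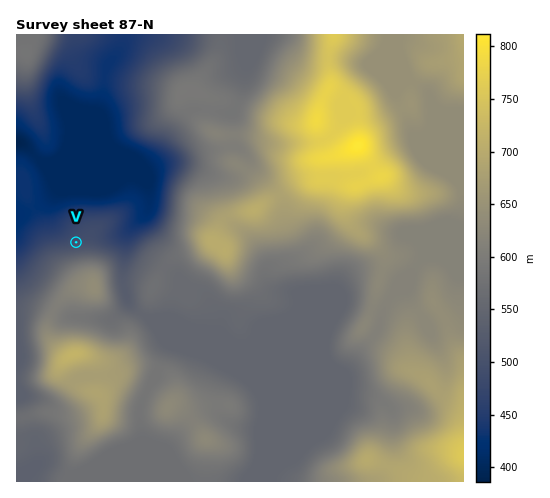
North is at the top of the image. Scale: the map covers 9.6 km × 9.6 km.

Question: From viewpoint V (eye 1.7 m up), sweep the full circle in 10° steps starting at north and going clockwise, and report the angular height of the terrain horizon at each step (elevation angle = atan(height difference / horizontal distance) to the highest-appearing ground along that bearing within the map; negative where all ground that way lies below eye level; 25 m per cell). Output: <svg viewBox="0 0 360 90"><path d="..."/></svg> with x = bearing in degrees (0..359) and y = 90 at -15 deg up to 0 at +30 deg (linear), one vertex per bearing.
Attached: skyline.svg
<svg viewBox="0 0 360 90"><path d="M0 61l10 0 10 0 10-3 10-1 10-1 10-1 10-1 10-1 10-1 10 2 10 1 10-4 10-4 10-5 10-2 10-1 10 0 10 1 10 2 10 2 10 3 10 3 10 3 10 3 10 3 10 2 10 3 10 2 10 1 10-1 10-1 10-1 10 1 10-6 10-1"/></svg>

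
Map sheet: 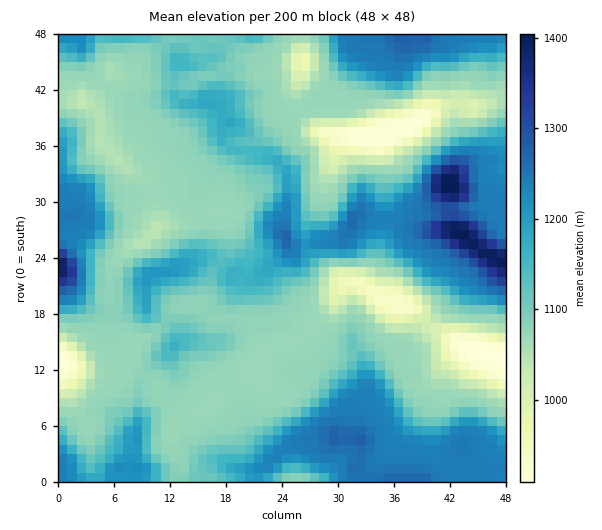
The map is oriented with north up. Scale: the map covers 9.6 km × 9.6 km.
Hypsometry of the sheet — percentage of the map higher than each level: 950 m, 97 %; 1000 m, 94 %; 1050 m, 89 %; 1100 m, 48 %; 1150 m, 34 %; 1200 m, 24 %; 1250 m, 7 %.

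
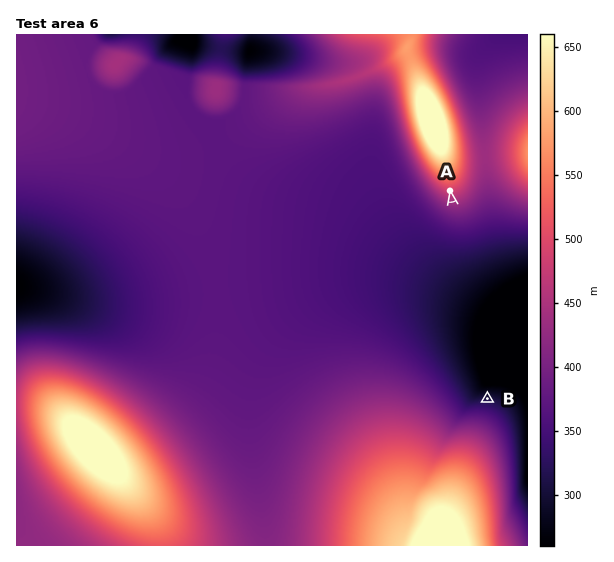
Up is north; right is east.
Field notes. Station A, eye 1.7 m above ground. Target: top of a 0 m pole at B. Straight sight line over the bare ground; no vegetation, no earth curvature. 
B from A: yes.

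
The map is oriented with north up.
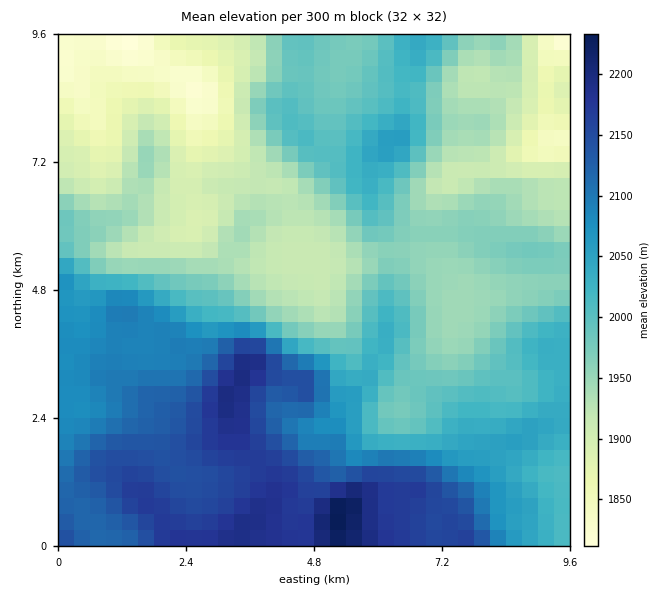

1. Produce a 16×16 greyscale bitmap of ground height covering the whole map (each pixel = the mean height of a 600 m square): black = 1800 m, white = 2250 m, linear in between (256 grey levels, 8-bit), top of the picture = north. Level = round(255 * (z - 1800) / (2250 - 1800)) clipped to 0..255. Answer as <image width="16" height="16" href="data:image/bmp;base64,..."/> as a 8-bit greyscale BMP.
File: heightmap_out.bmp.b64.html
<image width="16" height="16" href="data:image/bmp;base64,Qk02BQAAAAAAADYEAAAoAAAAEAAAABAAAAABAAgAAAAAAAABAAATCwAAEwsAAAABAAAAAAAAAAAAAAEBAQACAgIAAwMDAAQEBAAFBQUABgYGAAcHBwAICAgACQkJAAoKCgALCwsADAwMAA0NDQAODg4ADw8PABAQEAAREREAEhISABMTEwAUFBQAFRUVABYWFgAXFxcAGBgYABkZGQAaGhoAGxsbABwcHAAdHR0AHh4eAB8fHwAgICAAISEhACIiIgAjIyMAJCQkACUlJQAmJiYAJycnACgoKAApKSkAKioqACsrKwAsLCwALS0tAC4uLgAvLy8AMDAwADExMQAyMjIAMzMzADQ0NAA1NTUANjY2ADc3NwA4ODgAOTk5ADo6OgA7OzsAPDw8AD09PQA+Pj4APz8/AEBAQABBQUEAQkJCAENDQwBEREQARUVFAEZGRgBHR0cASEhIAElJSQBKSkoAS0tLAExMTABNTU0ATk5OAE9PTwBQUFAAUVFRAFJSUgBTU1MAVFRUAFVVVQBWVlYAV1dXAFhYWABZWVkAWlpaAFtbWwBcXFwAXV1dAF5eXgBfX18AYGBgAGFhYQBiYmIAY2NjAGRkZABlZWUAZmZmAGdnZwBoaGgAaWlpAGpqagBra2sAbGxsAG1tbQBubm4Ab29vAHBwcABxcXEAcnJyAHNzcwB0dHQAdXV1AHZ2dgB3d3cAeHh4AHl5eQB6enoAe3t7AHx8fAB9fX0Afn5+AH9/fwCAgIAAgYGBAIKCggCDg4MAhISEAIWFhQCGhoYAh4eHAIiIiACJiYkAioqKAIuLiwCMjIwAjY2NAI6OjgCPj48AkJCQAJGRkQCSkpIAk5OTAJSUlACVlZUAlpaWAJeXlwCYmJgAmZmZAJqamgCbm5sAnJycAJ2dnQCenp4An5+fAKCgoAChoaEAoqKiAKOjowCkpKQApaWlAKampgCnp6cAqKioAKmpqQCqqqoAq6urAKysrACtra0Arq6uAK+vrwCwsLAAsbGxALKysgCzs7MAtLS0ALW1tQC2trYAt7e3ALi4uAC5ubkAurq6ALu7uwC8vLwAvb29AL6+vgC/v78AwMDAAMHBwQDCwsIAw8PDAMTExADFxcUAxsbGAMfHxwDIyMgAycnJAMrKygDLy8sAzMzMAM3NzQDOzs4Az8/PANDQ0ADR0dEA0tLSANPT0wDU1NQA1dXVANbW1gDX19cA2NjYANnZ2QDa2toA29vbANzc3ADd3d0A3t7eAN/f3wDg4OAA4eHhAOLi4gDj4+MA5OTkAOXl5QDm5uYA5+fnAOjo6ADp6ekA6urqAOvr6wDs7OwA7e3tAO7u7gDv7+8A8PDwAPHx8QDy8vIA8/PzAPT09AD19fUA9vb2APf39wD4+PgA+fn5APr6+gD7+/sA/Pz8AP39/QD+/v4A////ALu1wdPT29rV7OXUy8urj322vtDLx8/Z0t/k0s2/n418s8XIw8fO0ce2tLmynZKHe6Syur/O2cWrool2eoeKjoeepbO5y97AuZ+HZ2x4eXqEn6eoqbXZ0biTgnNlY212gp2jpKWgr6ByY3J9XVRgd4KXn6CMeW5XSkdleFtTVl9piW5nX1lQRUJDVWRYVFhdXmVSQzw8TkVCRFpfWltgYl5cUk88NUZLR1NyaVRWWVBJPTZOPzk/RFFsgndPQUZCPzInSTsmM1Jxc4OQaExHKRogHzUpFDBndGt0gW5RTzgkFBwcFBEwWGxlanhwS0dAKREQDBwmMk9tZmV5gl5TQxY="/>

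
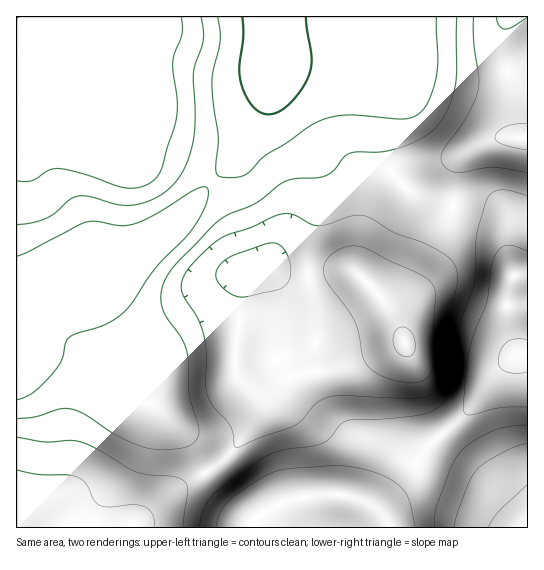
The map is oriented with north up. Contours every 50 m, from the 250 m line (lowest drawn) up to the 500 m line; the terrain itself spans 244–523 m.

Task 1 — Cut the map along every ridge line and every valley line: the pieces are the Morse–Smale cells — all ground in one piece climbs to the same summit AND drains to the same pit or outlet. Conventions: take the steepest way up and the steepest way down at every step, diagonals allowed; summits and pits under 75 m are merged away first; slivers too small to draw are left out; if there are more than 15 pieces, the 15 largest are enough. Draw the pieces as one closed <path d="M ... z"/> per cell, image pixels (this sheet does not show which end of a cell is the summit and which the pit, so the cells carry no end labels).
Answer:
<path d="M383 16l-105 0-1 13 4 21-1 16-13 33-31 58-20 20-37 44-62 56-23 7-19-1-10-4-20 4-28 1-1 70 50 1 11 5 42 35 16 6 18 2 34 35 17 33 3 1 26-22 18-27 8-17-2-11-6-7 4 3 10 0 30-16 48-8 60-23 1-6-4-16 3-17 38-72 12-27-42-14-12-11-14-18-2-8 0-37 10-43 0-20-8-13z"/><path d="M277 16l-261 1 1 267 28-1 16-4 24 5 26-4 16-11 52-48 37-44 20-20 31-58 14-38z"/><path d="M454 205l-51 100-3 17 4 16-1 6-60 23-48 8-30 16-13-1 5 5 2 11-8 17-18 27-12 13-16 10 12 17 22 22 14 9 0 7 134 0 1-3-4-8-13-12 7 0 9-5 21-21 17-30 40-35 26-36 11-11 16-12 10-1 0-79-15 0-5-21-3-25-2-6-12-8z"/><path d="M59 353l-37 0-6 2 0 172 115 1 46-39 28-16-18-35-34-35-18-2-16-6-42-35z"/><path d="M527 16l-143 1 1 25 8 13 0 20-10 43 0 37 8 16 20 21 42 13 4-40 9-13 19-11 13-4 30 1z"/><path d="M527 355l-9 0-16 12-11 11-26 36-40 35-17 30-21 21-9 5-6 1 12 11 5 11 139-1z"/><path d="M523 137l-30 2-27 13-9 13-4 36 2 6 36 8 12 8 11 53 14-2 0-135z"/><path d="M206 473l-29 16-45 38 119 1 2-7-14-9-18-18z"/>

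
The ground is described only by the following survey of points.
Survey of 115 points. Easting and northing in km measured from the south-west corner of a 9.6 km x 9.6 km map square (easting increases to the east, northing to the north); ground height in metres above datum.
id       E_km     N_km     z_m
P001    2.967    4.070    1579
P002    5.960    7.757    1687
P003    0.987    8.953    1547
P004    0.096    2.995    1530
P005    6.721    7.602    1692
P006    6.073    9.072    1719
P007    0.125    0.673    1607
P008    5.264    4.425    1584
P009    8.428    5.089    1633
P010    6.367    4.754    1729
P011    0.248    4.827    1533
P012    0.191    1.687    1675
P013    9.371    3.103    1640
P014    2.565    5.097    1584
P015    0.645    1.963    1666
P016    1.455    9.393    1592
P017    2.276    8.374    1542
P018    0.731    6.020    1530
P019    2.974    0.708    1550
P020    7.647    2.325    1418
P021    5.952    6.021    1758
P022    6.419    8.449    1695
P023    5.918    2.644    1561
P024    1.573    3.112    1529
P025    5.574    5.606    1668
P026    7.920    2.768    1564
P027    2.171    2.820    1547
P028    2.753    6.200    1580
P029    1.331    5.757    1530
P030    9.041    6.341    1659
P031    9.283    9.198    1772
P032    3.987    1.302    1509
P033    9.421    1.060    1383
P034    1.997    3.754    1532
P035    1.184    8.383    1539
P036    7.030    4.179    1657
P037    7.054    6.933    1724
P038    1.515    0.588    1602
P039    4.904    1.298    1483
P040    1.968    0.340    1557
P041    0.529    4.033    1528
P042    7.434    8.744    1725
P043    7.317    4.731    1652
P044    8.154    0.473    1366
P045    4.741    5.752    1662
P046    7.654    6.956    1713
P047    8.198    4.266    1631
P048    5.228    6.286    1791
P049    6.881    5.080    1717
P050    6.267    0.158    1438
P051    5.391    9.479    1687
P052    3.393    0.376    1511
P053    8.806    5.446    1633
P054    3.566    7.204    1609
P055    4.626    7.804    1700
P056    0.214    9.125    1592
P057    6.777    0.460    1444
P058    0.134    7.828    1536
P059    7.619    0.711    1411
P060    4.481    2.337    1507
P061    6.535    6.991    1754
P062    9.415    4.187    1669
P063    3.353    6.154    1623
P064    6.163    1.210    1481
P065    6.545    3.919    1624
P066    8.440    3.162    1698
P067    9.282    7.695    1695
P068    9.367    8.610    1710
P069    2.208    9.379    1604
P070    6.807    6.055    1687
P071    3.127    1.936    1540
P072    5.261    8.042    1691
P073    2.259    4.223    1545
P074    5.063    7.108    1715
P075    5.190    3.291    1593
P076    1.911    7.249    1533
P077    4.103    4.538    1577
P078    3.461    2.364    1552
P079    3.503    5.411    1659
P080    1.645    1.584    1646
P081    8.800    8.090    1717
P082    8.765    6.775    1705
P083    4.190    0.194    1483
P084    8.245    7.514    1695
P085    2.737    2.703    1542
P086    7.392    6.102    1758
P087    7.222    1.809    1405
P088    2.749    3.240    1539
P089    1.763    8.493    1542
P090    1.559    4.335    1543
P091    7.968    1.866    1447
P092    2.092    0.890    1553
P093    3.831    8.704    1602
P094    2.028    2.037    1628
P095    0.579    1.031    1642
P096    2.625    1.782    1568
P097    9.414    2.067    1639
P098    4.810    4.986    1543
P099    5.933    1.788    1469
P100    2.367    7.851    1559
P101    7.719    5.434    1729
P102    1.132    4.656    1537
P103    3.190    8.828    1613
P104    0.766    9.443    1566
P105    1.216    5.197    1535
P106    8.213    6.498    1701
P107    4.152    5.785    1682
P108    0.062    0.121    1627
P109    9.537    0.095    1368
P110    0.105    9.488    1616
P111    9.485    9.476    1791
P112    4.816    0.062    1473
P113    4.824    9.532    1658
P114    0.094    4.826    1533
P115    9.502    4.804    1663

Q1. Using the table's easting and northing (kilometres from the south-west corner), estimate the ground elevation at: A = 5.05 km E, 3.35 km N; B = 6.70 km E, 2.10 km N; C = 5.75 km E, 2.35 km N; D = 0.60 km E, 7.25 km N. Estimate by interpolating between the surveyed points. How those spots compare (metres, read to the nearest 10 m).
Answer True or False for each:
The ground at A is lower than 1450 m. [False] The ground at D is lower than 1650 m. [True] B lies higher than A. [False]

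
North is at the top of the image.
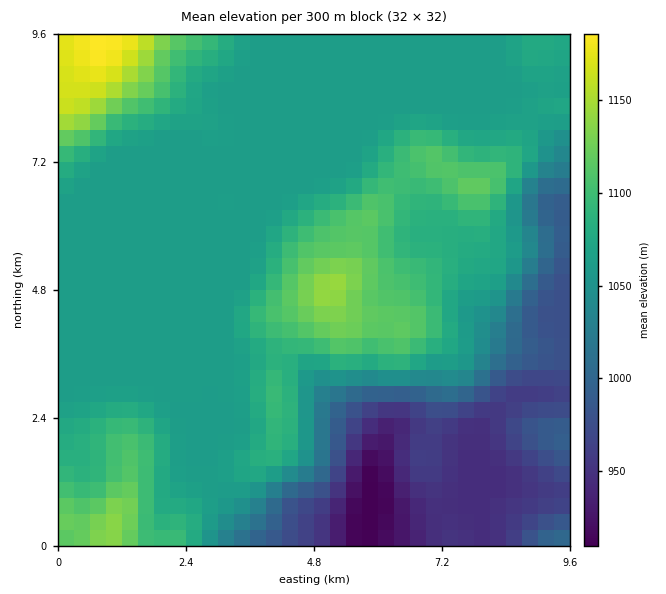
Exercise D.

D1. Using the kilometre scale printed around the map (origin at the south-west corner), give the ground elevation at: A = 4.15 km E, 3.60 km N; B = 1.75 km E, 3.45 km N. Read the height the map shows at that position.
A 1087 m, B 1063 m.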